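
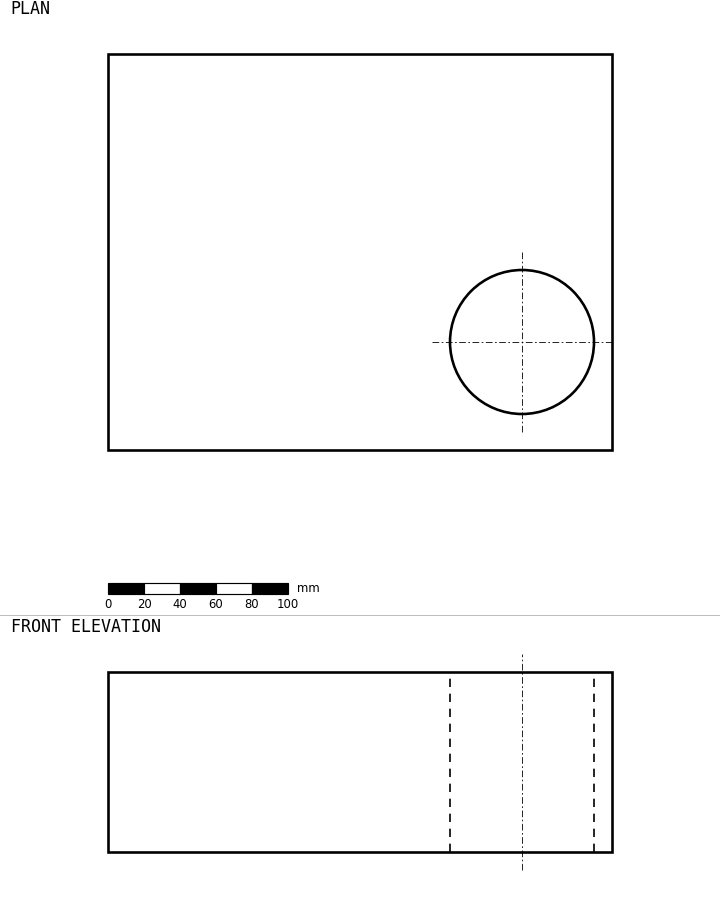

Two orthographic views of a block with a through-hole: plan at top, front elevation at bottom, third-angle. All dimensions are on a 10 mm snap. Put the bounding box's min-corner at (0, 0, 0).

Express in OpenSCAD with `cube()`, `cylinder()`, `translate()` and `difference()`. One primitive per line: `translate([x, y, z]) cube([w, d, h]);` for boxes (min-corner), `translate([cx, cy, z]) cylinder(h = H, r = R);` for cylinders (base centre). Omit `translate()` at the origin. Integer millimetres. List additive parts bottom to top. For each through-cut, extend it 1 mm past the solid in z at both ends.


difference() {
  cube([280, 220, 100]);
  translate([230, 60, -1]) cylinder(h = 102, r = 40);
}


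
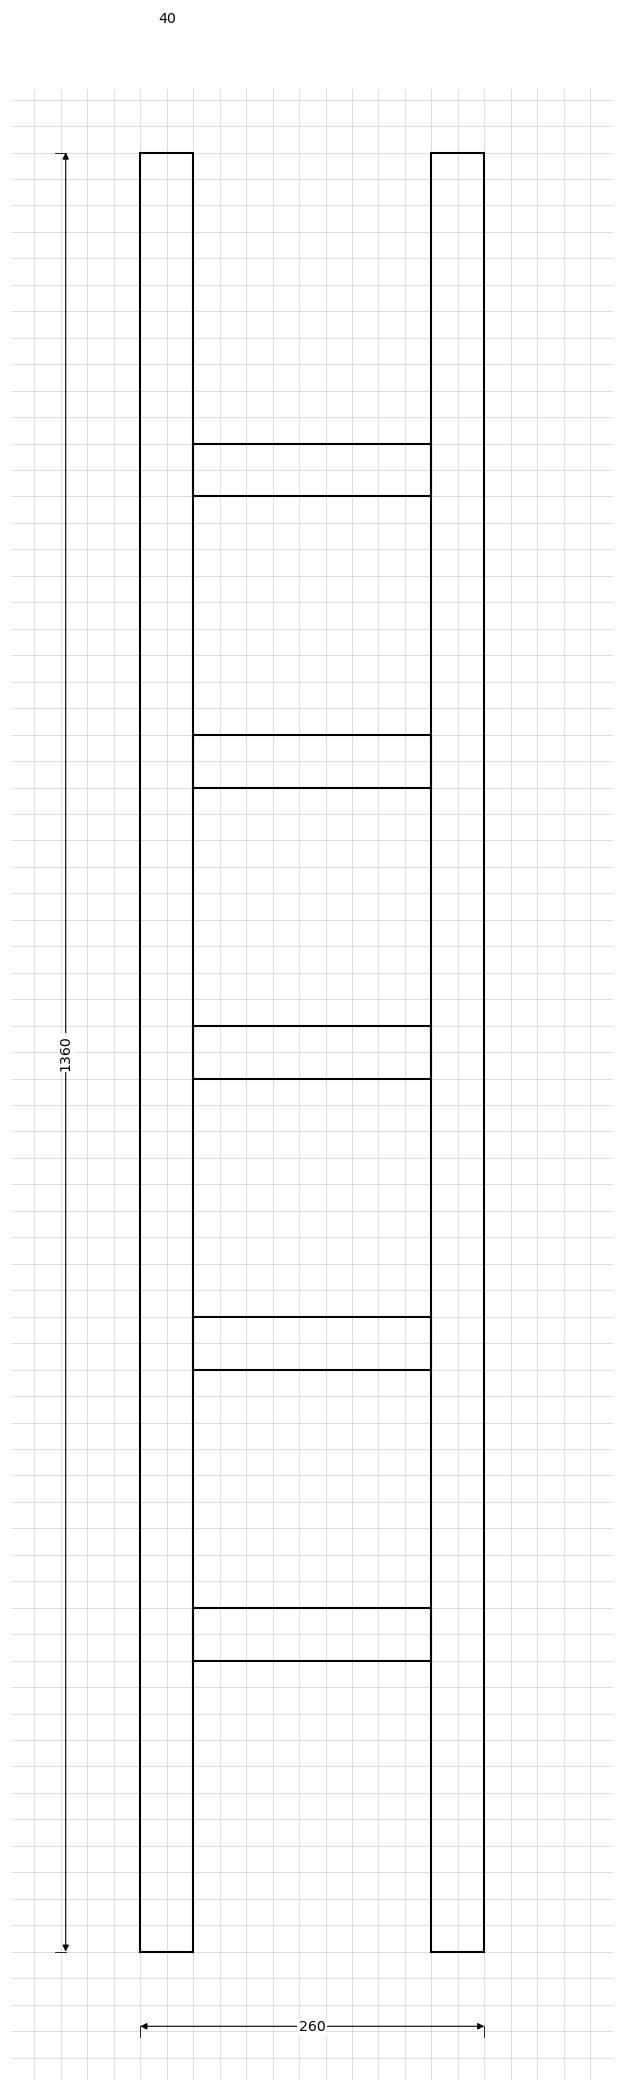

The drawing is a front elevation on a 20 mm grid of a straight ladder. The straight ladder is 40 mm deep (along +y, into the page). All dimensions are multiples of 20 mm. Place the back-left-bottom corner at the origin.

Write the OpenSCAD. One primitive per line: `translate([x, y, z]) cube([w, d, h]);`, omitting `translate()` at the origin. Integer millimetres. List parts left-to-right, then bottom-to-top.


cube([40, 40, 1360]);
translate([40, 0, 220]) cube([180, 40, 40]);
translate([40, 0, 440]) cube([180, 40, 40]);
translate([40, 0, 660]) cube([180, 40, 40]);
translate([40, 0, 880]) cube([180, 40, 40]);
translate([40, 0, 1100]) cube([180, 40, 40]);
translate([220, 0, 0]) cube([40, 40, 1360]);


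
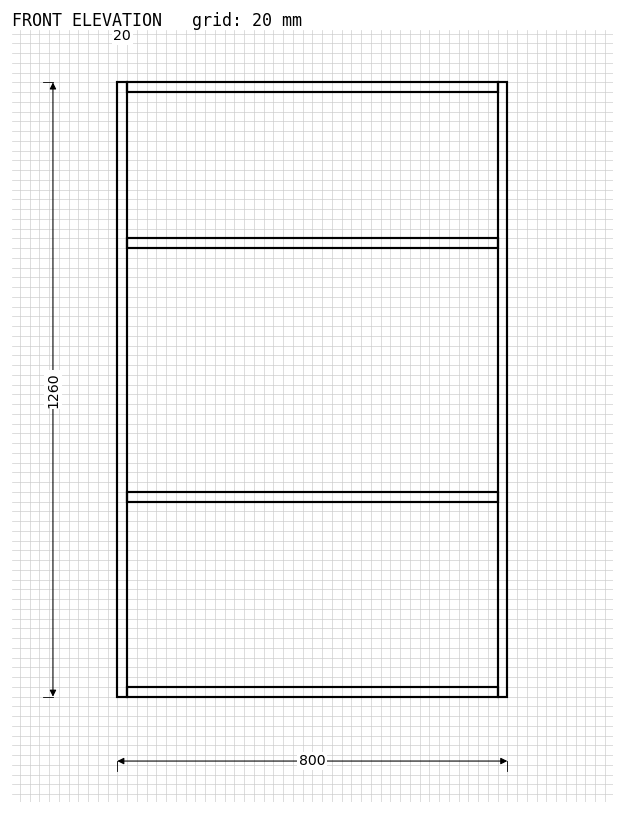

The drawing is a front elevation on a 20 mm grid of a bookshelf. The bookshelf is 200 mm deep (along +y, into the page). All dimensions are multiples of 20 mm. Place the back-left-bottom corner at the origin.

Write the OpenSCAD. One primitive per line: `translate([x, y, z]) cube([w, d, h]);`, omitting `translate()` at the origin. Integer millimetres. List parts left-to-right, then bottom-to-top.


cube([20, 200, 1260]);
translate([20, 0, 0]) cube([760, 200, 20]);
translate([20, 0, 400]) cube([760, 200, 20]);
translate([20, 0, 920]) cube([760, 200, 20]);
translate([20, 0, 1240]) cube([760, 200, 20]);
translate([780, 0, 0]) cube([20, 200, 1260]);


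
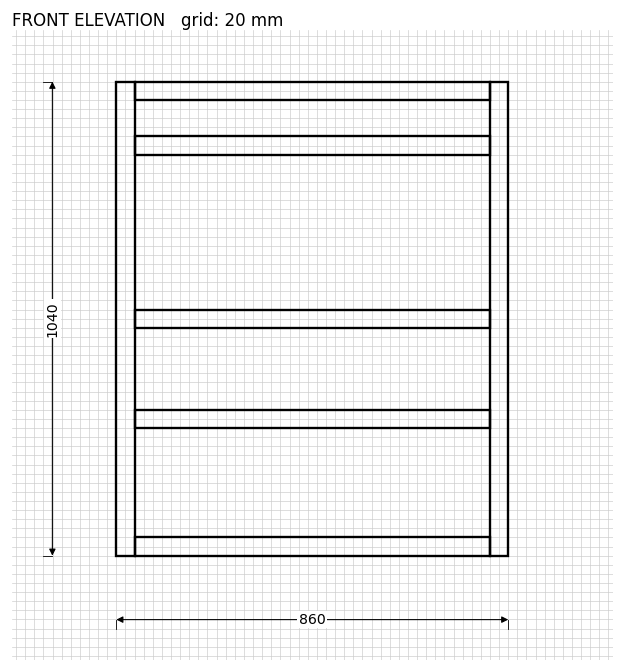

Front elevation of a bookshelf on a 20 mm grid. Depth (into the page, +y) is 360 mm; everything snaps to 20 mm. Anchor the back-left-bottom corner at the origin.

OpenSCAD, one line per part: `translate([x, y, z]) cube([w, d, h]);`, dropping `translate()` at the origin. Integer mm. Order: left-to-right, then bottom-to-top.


cube([40, 360, 1040]);
translate([40, 0, 0]) cube([780, 360, 40]);
translate([40, 0, 280]) cube([780, 360, 40]);
translate([40, 0, 500]) cube([780, 360, 40]);
translate([40, 0, 880]) cube([780, 360, 40]);
translate([40, 0, 1000]) cube([780, 360, 40]);
translate([820, 0, 0]) cube([40, 360, 1040]);


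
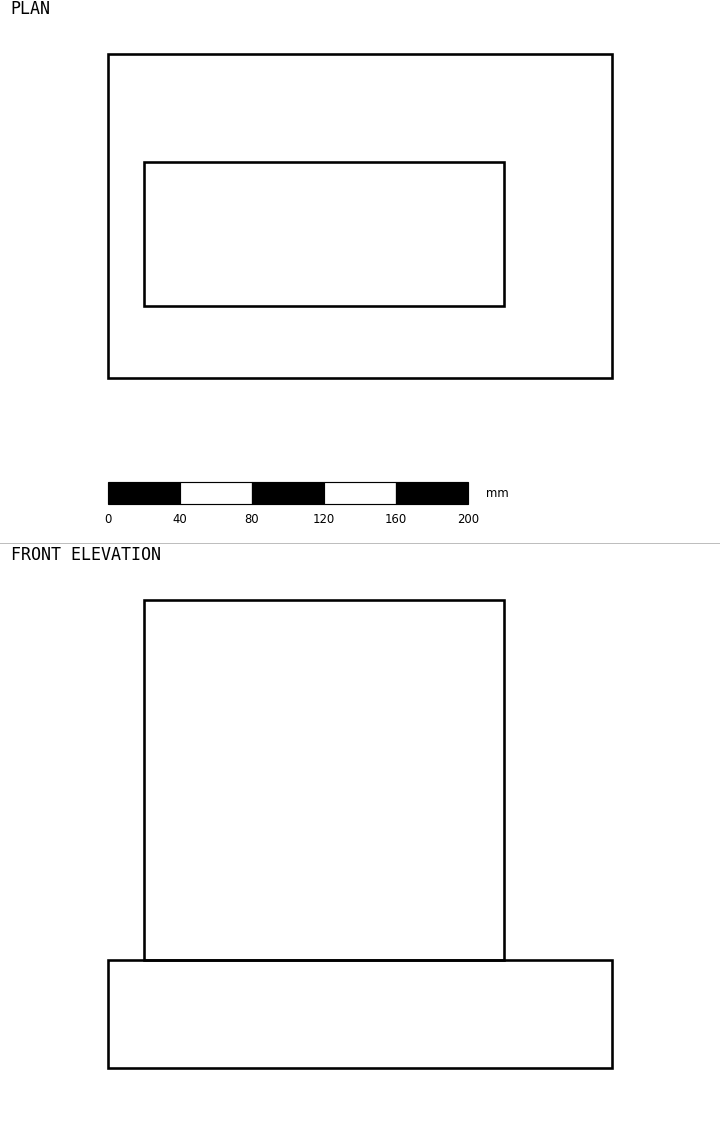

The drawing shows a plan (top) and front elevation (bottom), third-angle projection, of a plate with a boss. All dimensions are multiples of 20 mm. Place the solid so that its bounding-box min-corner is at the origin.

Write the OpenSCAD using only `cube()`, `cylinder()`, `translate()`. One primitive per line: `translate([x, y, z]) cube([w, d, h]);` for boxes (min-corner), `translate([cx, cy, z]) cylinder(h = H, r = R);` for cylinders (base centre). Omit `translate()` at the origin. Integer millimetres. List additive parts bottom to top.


cube([280, 180, 60]);
translate([20, 40, 60]) cube([200, 80, 200]);


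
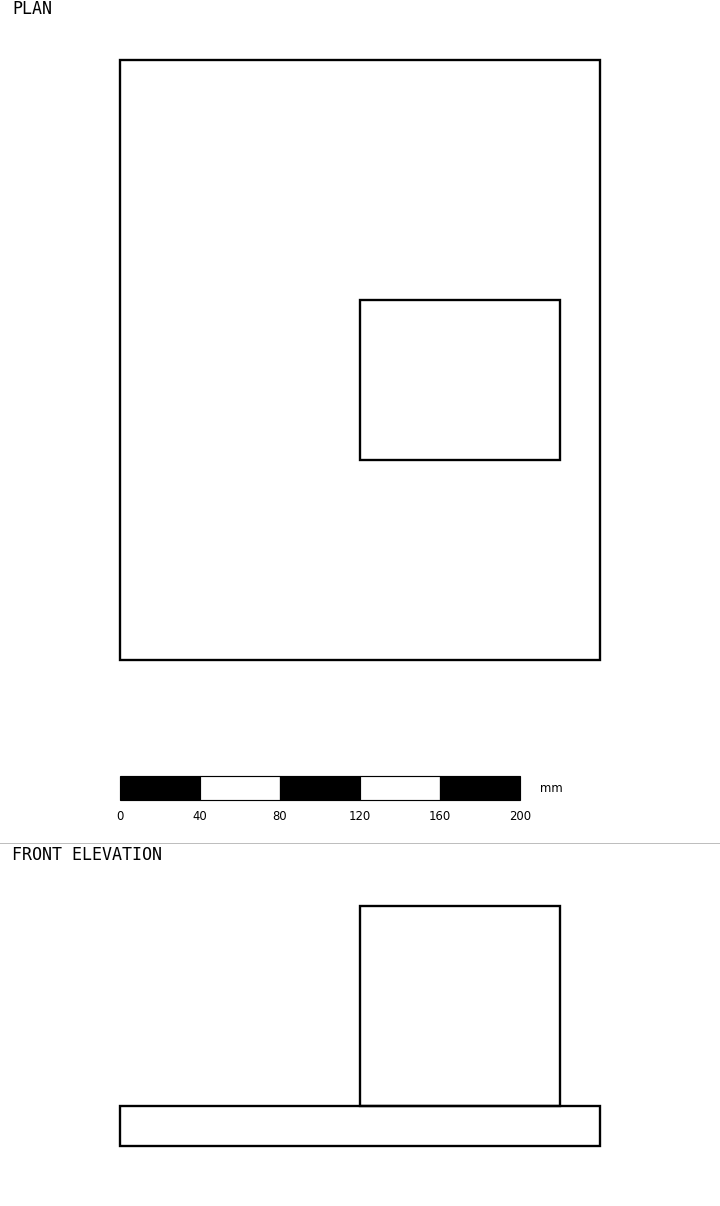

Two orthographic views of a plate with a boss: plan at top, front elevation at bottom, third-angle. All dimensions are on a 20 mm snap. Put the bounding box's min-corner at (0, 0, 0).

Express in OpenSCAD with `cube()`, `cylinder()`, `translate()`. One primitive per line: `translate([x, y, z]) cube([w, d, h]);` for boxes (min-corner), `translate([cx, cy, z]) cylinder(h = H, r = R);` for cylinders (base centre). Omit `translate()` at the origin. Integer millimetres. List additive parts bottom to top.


cube([240, 300, 20]);
translate([120, 100, 20]) cube([100, 80, 100]);


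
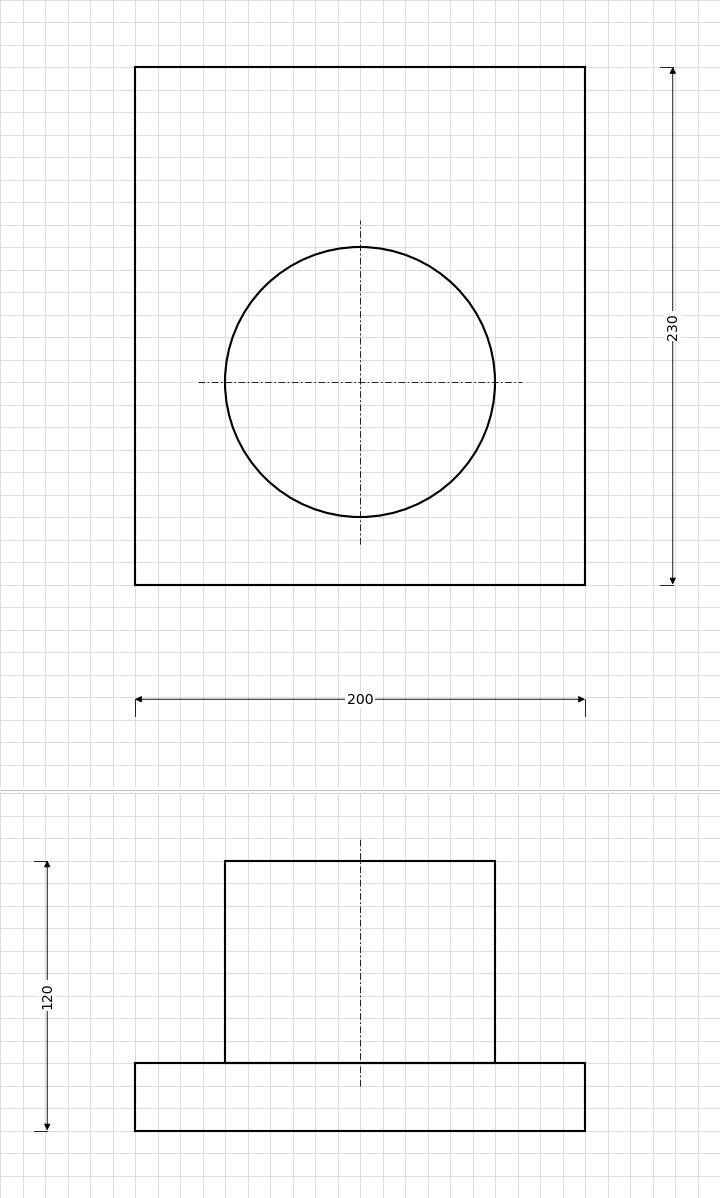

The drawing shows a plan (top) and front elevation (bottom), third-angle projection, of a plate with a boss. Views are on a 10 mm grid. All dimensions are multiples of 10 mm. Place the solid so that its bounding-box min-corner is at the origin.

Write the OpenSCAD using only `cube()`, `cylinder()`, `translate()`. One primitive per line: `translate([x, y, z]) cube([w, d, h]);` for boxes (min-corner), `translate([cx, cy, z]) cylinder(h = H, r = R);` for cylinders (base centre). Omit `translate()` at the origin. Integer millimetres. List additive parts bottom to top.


cube([200, 230, 30]);
translate([100, 90, 30]) cylinder(h = 90, r = 60);


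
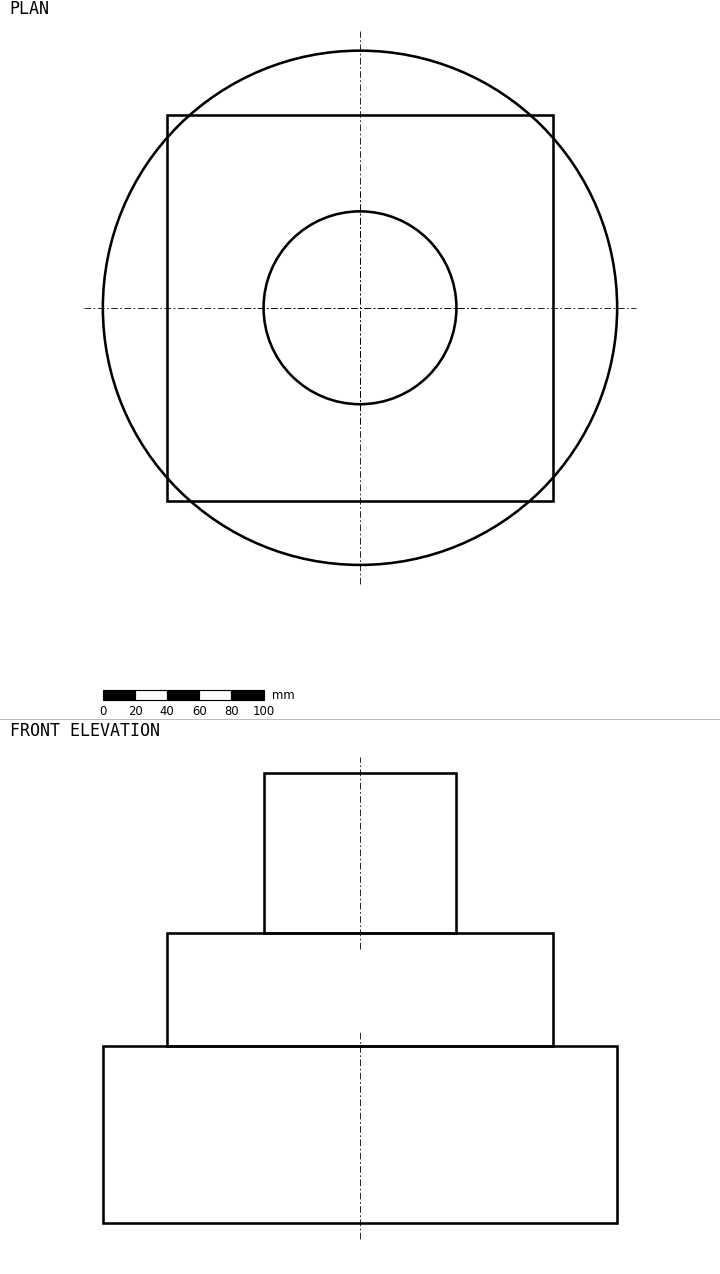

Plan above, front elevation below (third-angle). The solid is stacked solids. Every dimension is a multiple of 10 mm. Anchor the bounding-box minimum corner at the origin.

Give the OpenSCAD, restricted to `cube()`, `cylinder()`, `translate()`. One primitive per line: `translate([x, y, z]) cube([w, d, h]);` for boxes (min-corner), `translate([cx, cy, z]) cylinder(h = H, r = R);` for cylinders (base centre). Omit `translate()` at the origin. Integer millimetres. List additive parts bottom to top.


translate([160, 160, 0]) cylinder(h = 110, r = 160);
translate([40, 40, 110]) cube([240, 240, 70]);
translate([160, 160, 180]) cylinder(h = 100, r = 60);


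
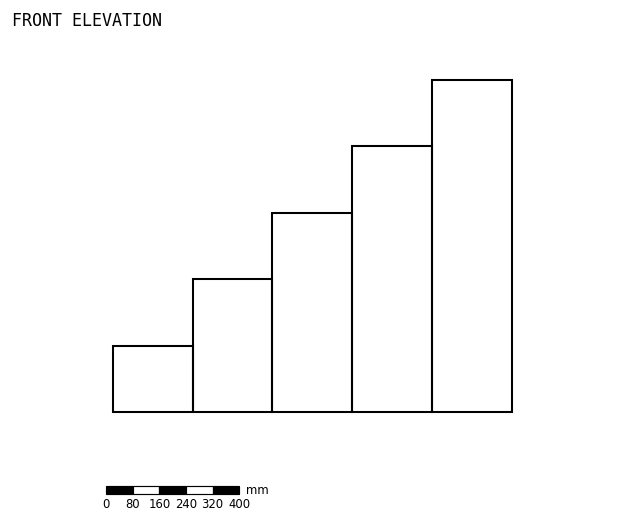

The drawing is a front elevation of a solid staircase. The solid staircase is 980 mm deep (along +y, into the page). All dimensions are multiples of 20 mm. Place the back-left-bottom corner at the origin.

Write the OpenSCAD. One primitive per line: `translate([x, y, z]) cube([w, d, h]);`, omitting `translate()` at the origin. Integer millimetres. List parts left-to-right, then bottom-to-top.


cube([240, 980, 200]);
translate([240, 0, 0]) cube([240, 980, 400]);
translate([480, 0, 0]) cube([240, 980, 600]);
translate([720, 0, 0]) cube([240, 980, 800]);
translate([960, 0, 0]) cube([240, 980, 1000]);


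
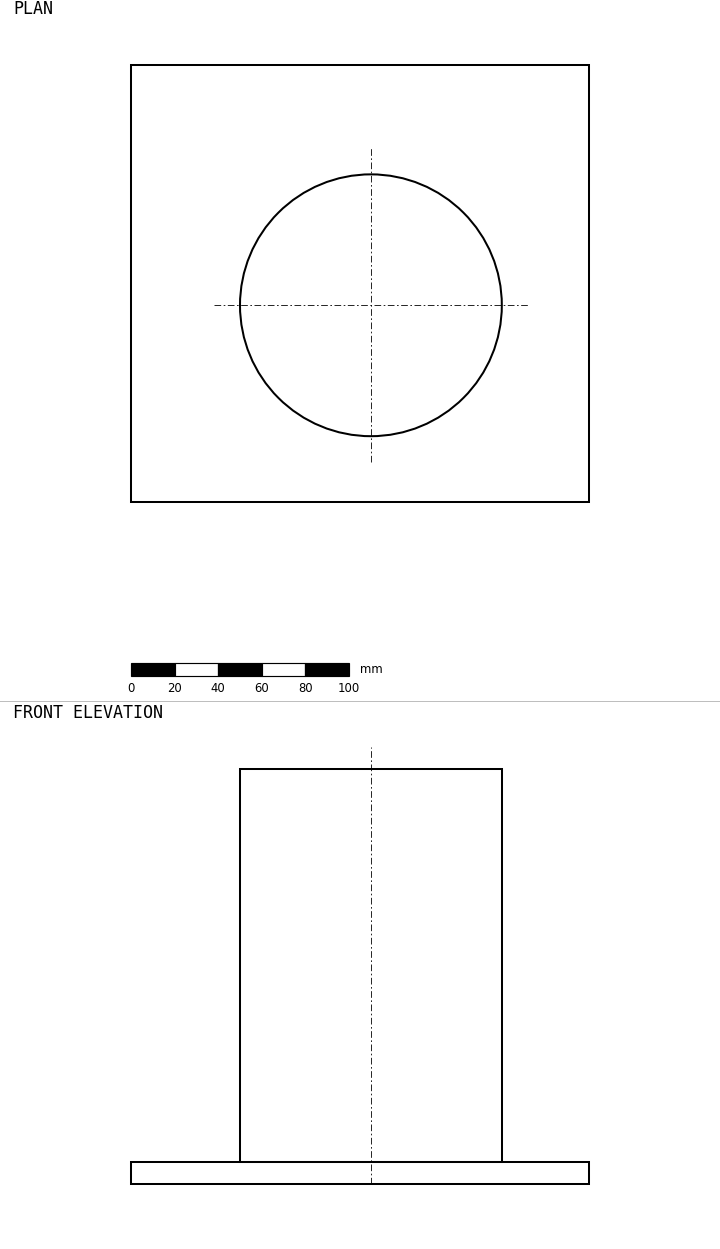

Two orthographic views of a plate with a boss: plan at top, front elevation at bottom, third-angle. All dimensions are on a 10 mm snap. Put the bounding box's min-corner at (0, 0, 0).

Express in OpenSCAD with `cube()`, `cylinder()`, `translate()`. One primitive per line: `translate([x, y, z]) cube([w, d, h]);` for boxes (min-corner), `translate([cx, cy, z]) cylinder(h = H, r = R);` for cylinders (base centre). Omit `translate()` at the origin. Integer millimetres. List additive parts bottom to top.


cube([210, 200, 10]);
translate([110, 90, 10]) cylinder(h = 180, r = 60);


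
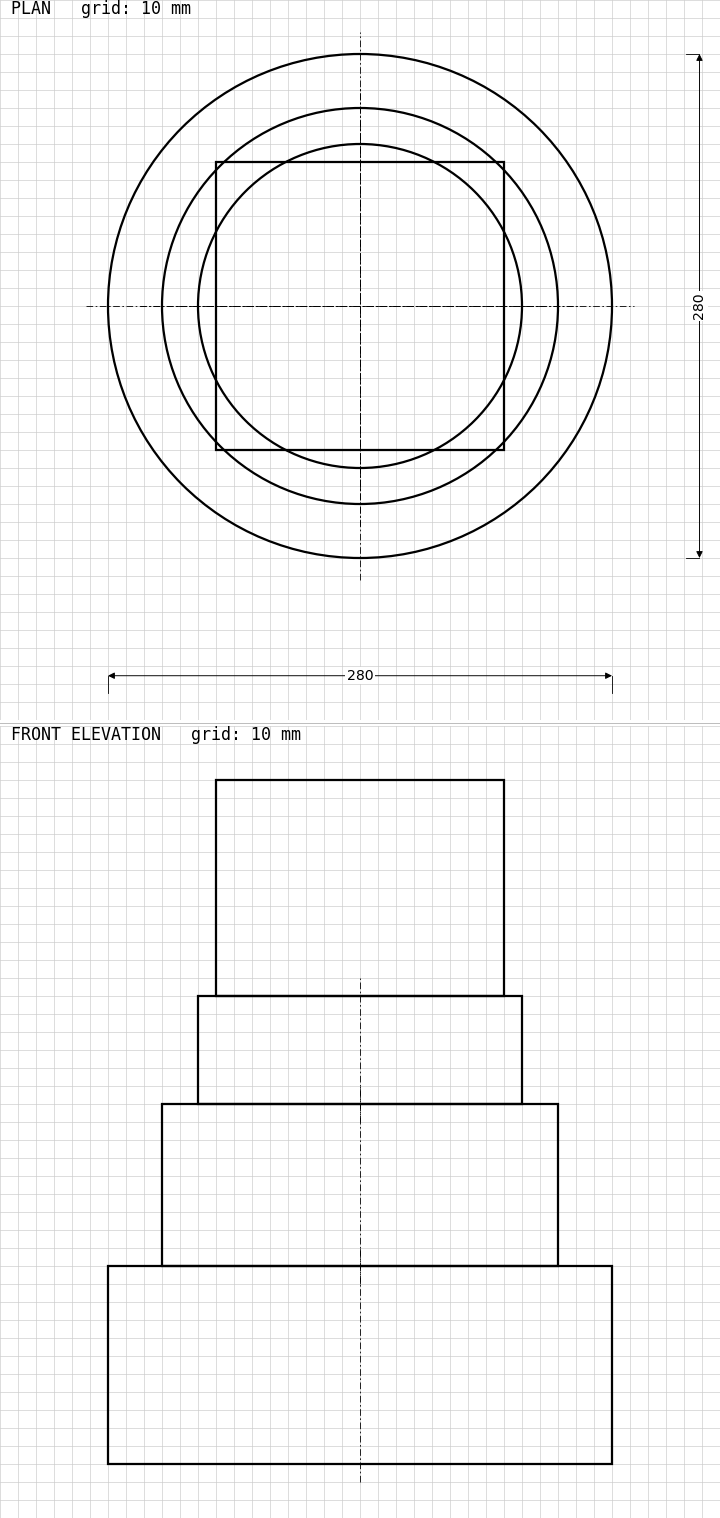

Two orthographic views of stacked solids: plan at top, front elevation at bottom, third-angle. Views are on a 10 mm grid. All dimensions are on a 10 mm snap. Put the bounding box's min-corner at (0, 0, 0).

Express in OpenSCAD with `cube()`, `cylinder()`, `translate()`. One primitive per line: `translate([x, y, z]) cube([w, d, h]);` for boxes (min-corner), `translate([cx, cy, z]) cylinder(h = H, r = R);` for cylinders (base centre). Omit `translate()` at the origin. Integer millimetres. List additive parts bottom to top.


translate([140, 140, 0]) cylinder(h = 110, r = 140);
translate([140, 140, 110]) cylinder(h = 90, r = 110);
translate([140, 140, 200]) cylinder(h = 60, r = 90);
translate([60, 60, 260]) cube([160, 160, 120]);


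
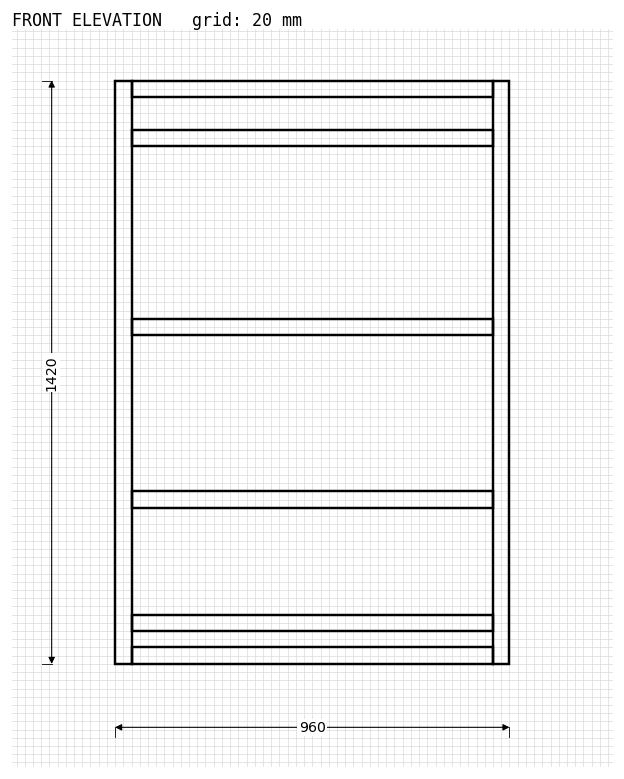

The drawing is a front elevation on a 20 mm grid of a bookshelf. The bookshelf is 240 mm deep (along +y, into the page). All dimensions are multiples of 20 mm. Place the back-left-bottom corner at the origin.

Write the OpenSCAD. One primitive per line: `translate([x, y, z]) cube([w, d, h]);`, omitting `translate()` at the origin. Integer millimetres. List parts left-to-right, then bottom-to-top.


cube([40, 240, 1420]);
translate([40, 0, 0]) cube([880, 240, 40]);
translate([40, 0, 80]) cube([880, 240, 40]);
translate([40, 0, 380]) cube([880, 240, 40]);
translate([40, 0, 800]) cube([880, 240, 40]);
translate([40, 0, 1260]) cube([880, 240, 40]);
translate([40, 0, 1380]) cube([880, 240, 40]);
translate([920, 0, 0]) cube([40, 240, 1420]);


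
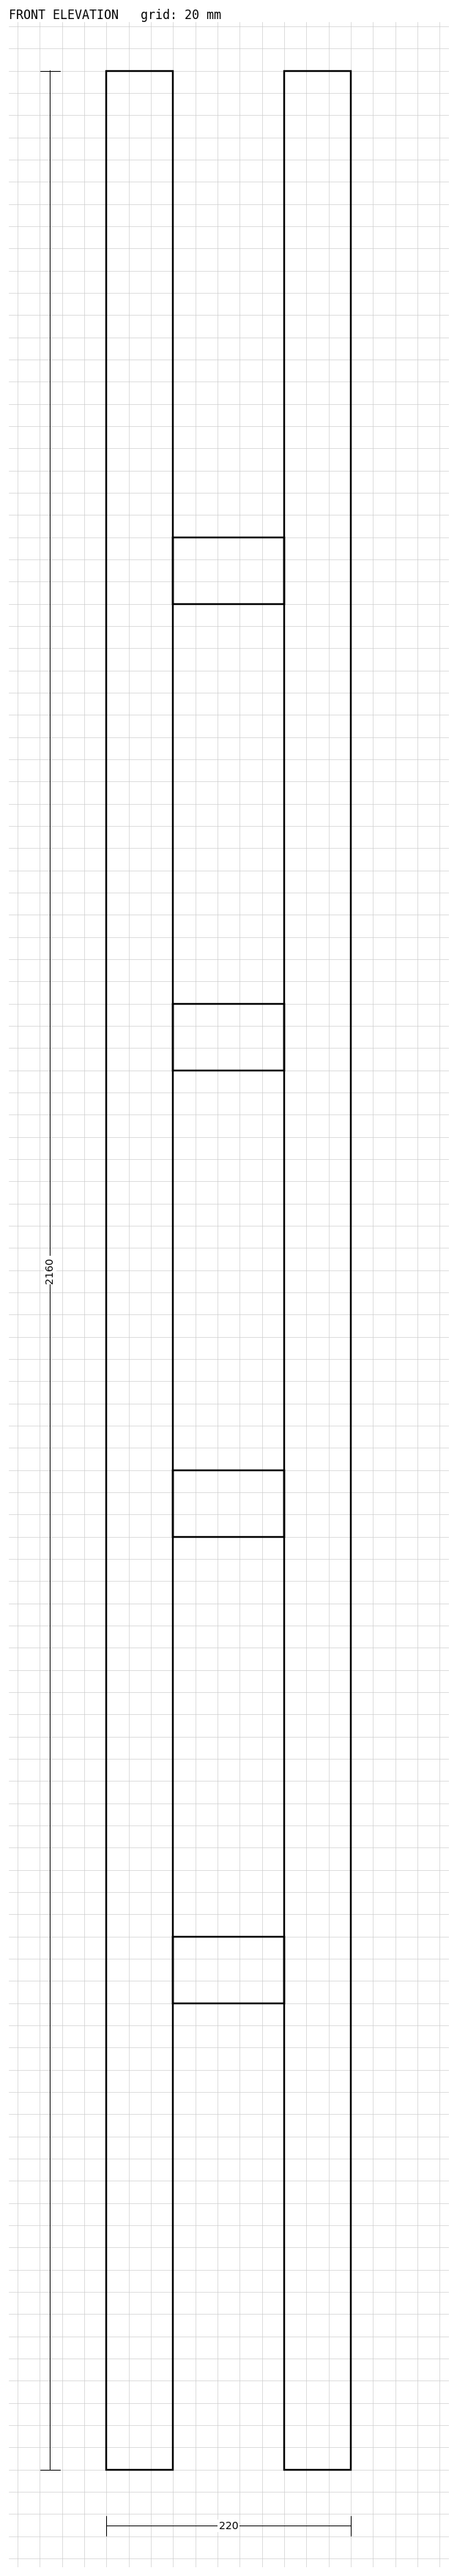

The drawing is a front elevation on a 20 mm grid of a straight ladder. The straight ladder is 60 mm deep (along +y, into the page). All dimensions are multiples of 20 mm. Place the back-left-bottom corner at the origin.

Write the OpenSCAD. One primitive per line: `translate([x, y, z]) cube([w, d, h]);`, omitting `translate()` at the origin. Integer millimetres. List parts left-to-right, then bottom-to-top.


cube([60, 60, 2160]);
translate([60, 0, 420]) cube([100, 60, 60]);
translate([60, 0, 840]) cube([100, 60, 60]);
translate([60, 0, 1260]) cube([100, 60, 60]);
translate([60, 0, 1680]) cube([100, 60, 60]);
translate([160, 0, 0]) cube([60, 60, 2160]);


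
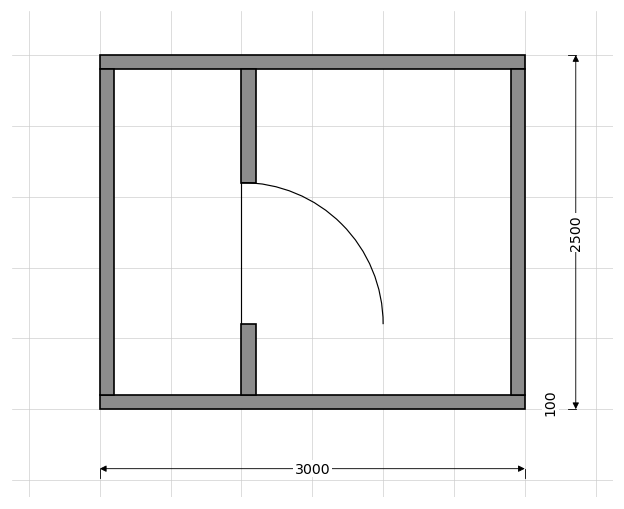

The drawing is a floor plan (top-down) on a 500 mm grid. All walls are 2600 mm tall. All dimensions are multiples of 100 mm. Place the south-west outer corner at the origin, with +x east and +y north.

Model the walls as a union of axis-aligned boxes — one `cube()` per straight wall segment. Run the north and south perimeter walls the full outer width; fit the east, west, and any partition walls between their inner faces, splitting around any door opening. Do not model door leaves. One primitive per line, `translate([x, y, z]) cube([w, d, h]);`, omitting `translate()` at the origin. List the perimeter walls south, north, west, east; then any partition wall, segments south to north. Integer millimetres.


cube([3000, 100, 2600]);
translate([0, 2400, 0]) cube([3000, 100, 2600]);
translate([0, 100, 0]) cube([100, 2300, 2600]);
translate([2900, 100, 0]) cube([100, 2300, 2600]);
translate([1000, 100, 0]) cube([100, 500, 2600]);
translate([1000, 1600, 0]) cube([100, 800, 2600]);


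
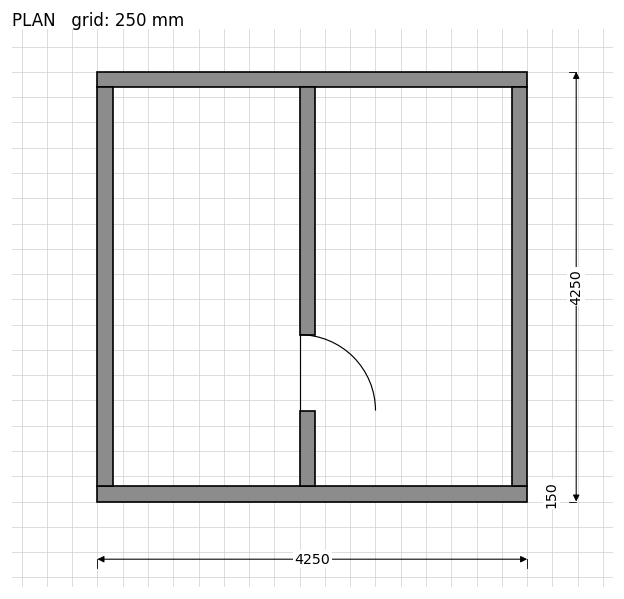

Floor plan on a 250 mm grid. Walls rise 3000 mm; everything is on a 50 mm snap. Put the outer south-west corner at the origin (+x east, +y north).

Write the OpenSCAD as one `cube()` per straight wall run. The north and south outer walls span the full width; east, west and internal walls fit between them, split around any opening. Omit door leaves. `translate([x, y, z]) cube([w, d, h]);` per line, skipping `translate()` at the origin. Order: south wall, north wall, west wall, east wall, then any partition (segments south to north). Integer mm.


cube([4250, 150, 3000]);
translate([0, 4100, 0]) cube([4250, 150, 3000]);
translate([0, 150, 0]) cube([150, 3950, 3000]);
translate([4100, 150, 0]) cube([150, 3950, 3000]);
translate([2000, 150, 0]) cube([150, 750, 3000]);
translate([2000, 1650, 0]) cube([150, 2450, 3000]);


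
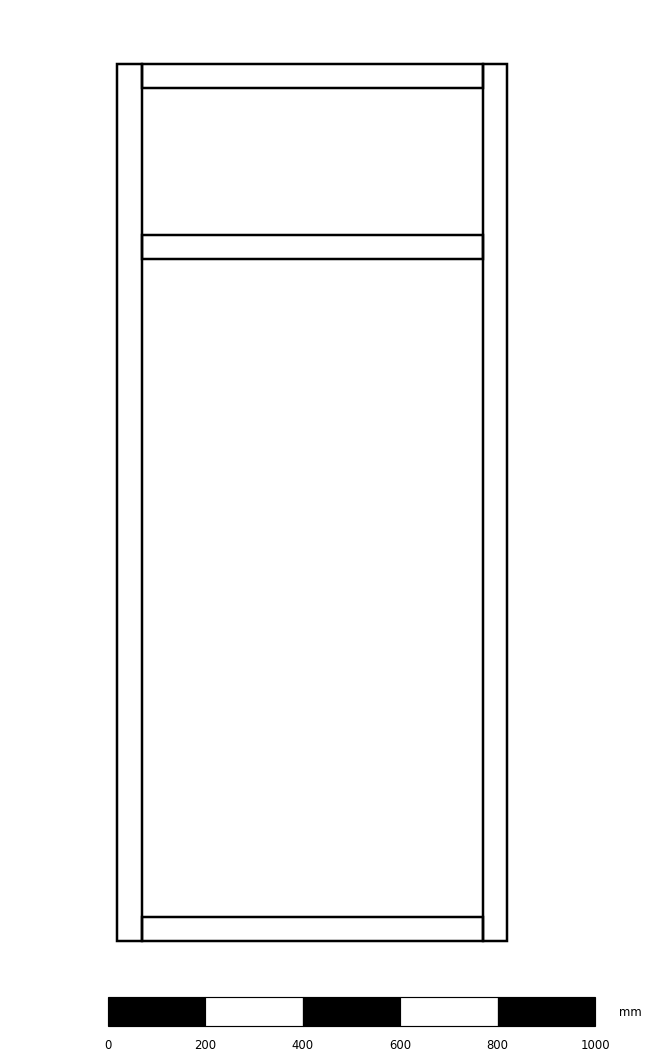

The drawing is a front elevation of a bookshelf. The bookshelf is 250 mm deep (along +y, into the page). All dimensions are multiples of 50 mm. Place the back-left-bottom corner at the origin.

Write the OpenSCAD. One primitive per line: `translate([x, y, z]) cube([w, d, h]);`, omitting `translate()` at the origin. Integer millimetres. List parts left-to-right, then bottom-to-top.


cube([50, 250, 1800]);
translate([50, 0, 0]) cube([700, 250, 50]);
translate([50, 0, 1400]) cube([700, 250, 50]);
translate([50, 0, 1750]) cube([700, 250, 50]);
translate([750, 0, 0]) cube([50, 250, 1800]);


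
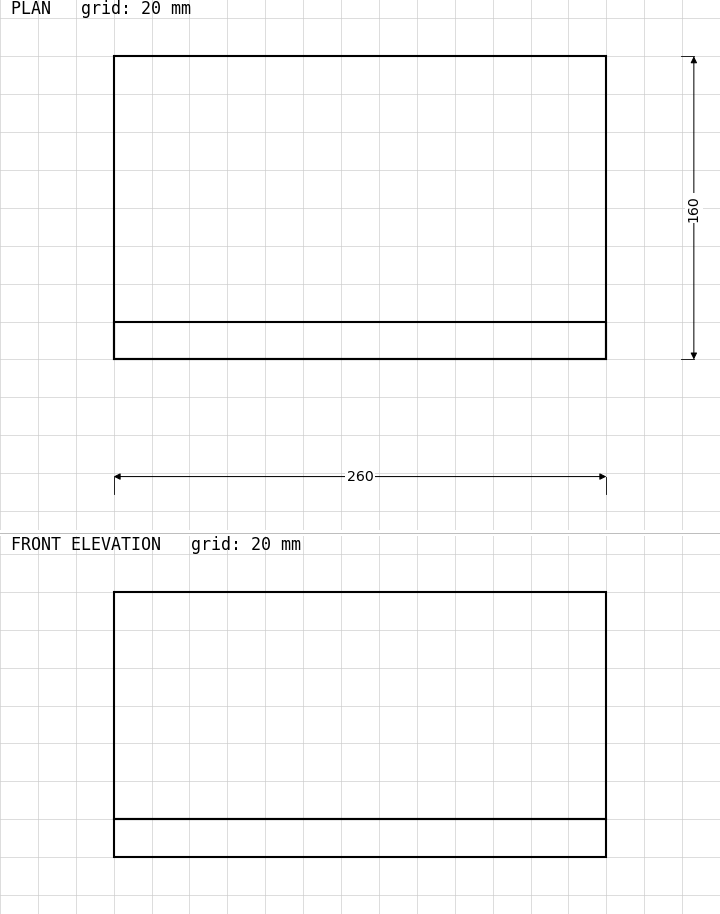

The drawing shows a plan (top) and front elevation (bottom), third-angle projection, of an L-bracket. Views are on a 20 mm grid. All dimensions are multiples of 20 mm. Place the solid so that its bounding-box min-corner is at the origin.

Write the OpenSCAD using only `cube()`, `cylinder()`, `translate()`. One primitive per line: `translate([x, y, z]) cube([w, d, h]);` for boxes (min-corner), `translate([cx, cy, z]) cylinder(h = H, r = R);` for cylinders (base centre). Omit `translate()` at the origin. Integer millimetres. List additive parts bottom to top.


cube([260, 160, 20]);
translate([0, 0, 20]) cube([260, 20, 120]);


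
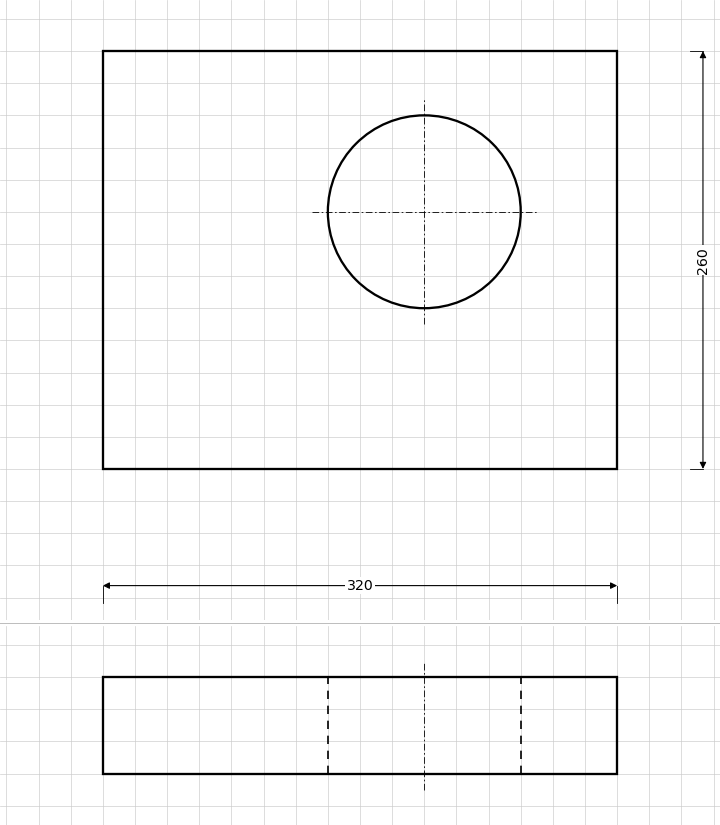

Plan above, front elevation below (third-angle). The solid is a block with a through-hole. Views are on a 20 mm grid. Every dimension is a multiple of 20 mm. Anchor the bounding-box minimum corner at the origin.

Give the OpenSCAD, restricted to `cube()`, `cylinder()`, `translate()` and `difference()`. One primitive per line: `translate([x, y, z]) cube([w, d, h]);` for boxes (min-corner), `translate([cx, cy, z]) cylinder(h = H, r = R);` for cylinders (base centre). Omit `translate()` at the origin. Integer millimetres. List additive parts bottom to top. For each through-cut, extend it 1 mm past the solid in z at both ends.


difference() {
  cube([320, 260, 60]);
  translate([200, 160, -1]) cylinder(h = 62, r = 60);
}


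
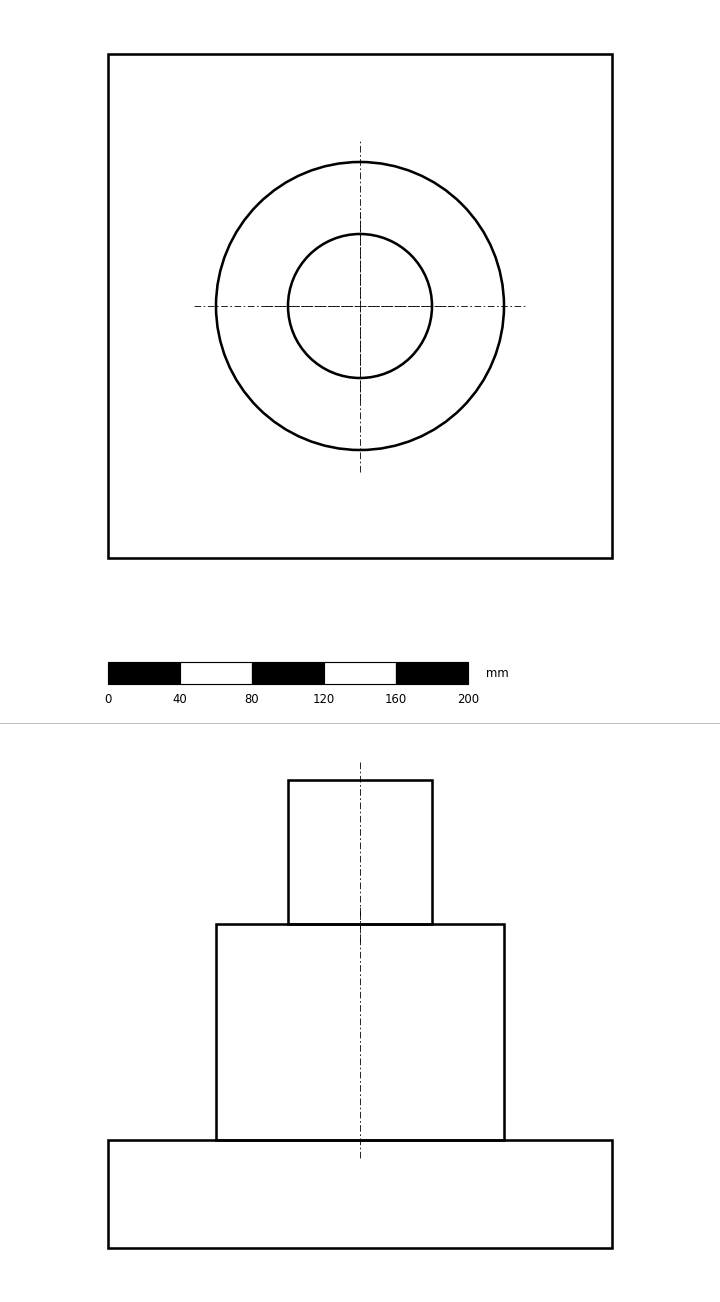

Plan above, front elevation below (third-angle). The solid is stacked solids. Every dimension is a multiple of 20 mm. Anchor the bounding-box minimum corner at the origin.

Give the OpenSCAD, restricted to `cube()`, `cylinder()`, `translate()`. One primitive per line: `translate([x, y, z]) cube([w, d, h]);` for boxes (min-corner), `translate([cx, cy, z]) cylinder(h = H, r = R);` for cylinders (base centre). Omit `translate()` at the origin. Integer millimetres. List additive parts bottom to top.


cube([280, 280, 60]);
translate([140, 140, 60]) cylinder(h = 120, r = 80);
translate([140, 140, 180]) cylinder(h = 80, r = 40);


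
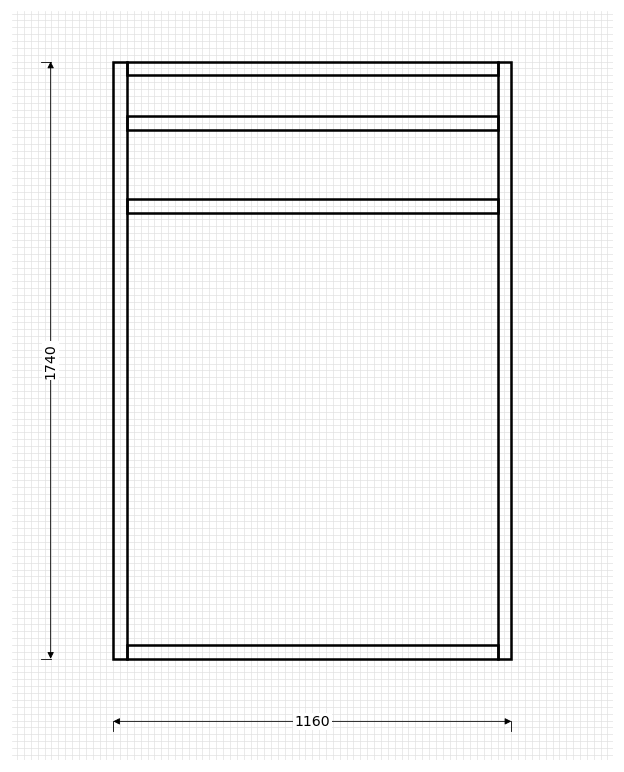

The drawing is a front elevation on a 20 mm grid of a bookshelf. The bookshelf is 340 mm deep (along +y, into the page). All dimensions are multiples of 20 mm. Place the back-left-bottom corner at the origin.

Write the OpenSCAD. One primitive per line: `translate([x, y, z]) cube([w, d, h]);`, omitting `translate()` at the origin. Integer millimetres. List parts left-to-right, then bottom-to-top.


cube([40, 340, 1740]);
translate([40, 0, 0]) cube([1080, 340, 40]);
translate([40, 0, 1300]) cube([1080, 340, 40]);
translate([40, 0, 1540]) cube([1080, 340, 40]);
translate([40, 0, 1700]) cube([1080, 340, 40]);
translate([1120, 0, 0]) cube([40, 340, 1740]);


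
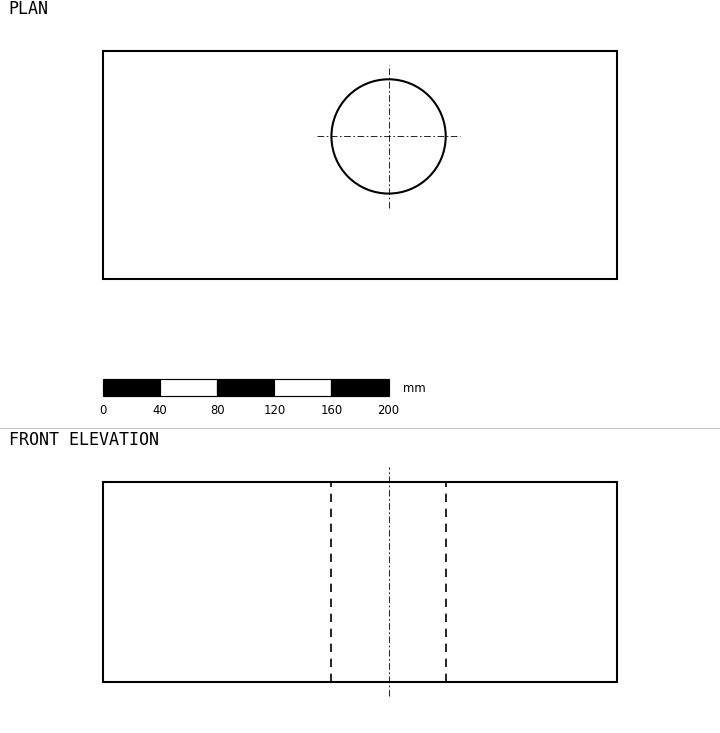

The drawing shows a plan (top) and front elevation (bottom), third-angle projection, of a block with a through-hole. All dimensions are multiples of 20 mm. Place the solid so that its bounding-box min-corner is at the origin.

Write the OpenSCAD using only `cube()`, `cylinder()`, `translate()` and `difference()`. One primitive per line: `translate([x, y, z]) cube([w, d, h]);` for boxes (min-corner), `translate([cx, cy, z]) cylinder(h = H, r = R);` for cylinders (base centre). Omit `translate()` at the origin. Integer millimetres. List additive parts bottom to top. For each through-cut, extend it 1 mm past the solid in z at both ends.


difference() {
  cube([360, 160, 140]);
  translate([200, 100, -1]) cylinder(h = 142, r = 40);
}


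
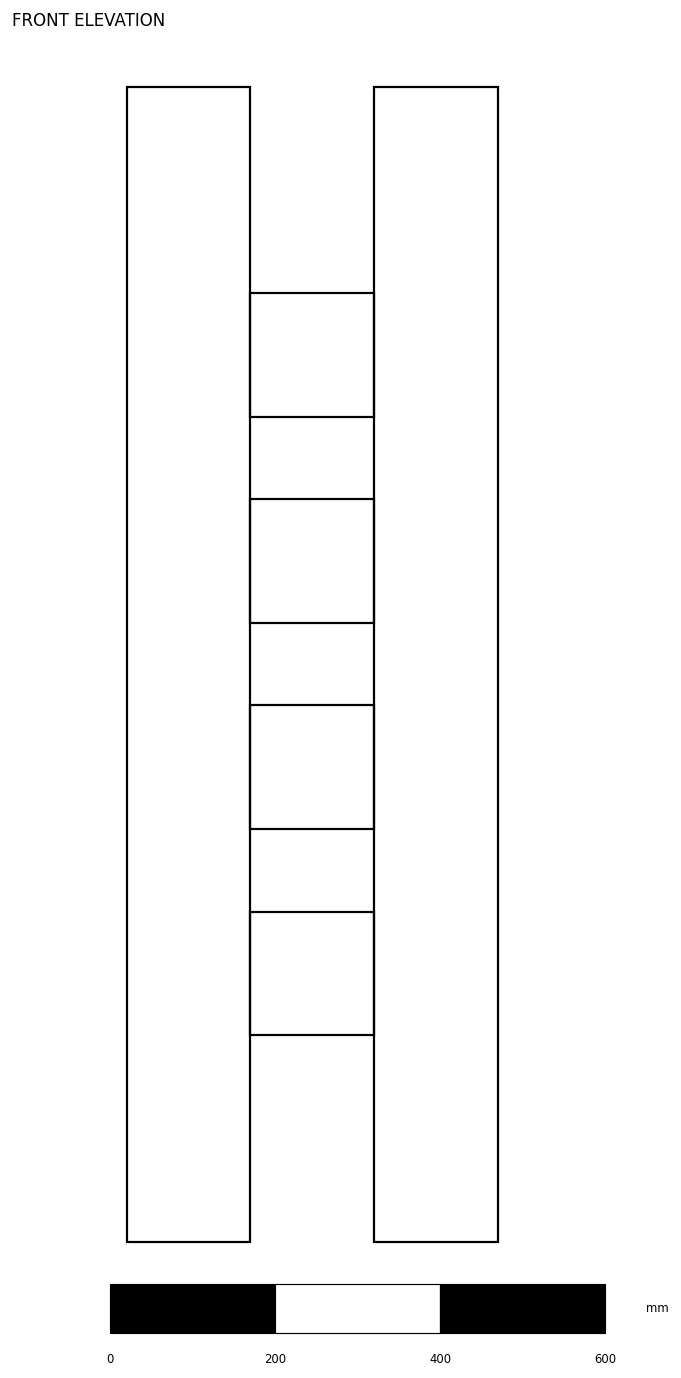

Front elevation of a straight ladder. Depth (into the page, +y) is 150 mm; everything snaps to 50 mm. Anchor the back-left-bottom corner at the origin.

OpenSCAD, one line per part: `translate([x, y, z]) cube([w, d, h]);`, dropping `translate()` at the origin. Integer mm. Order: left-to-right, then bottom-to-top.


cube([150, 150, 1400]);
translate([150, 0, 250]) cube([150, 150, 150]);
translate([150, 0, 500]) cube([150, 150, 150]);
translate([150, 0, 750]) cube([150, 150, 150]);
translate([150, 0, 1000]) cube([150, 150, 150]);
translate([300, 0, 0]) cube([150, 150, 1400]);


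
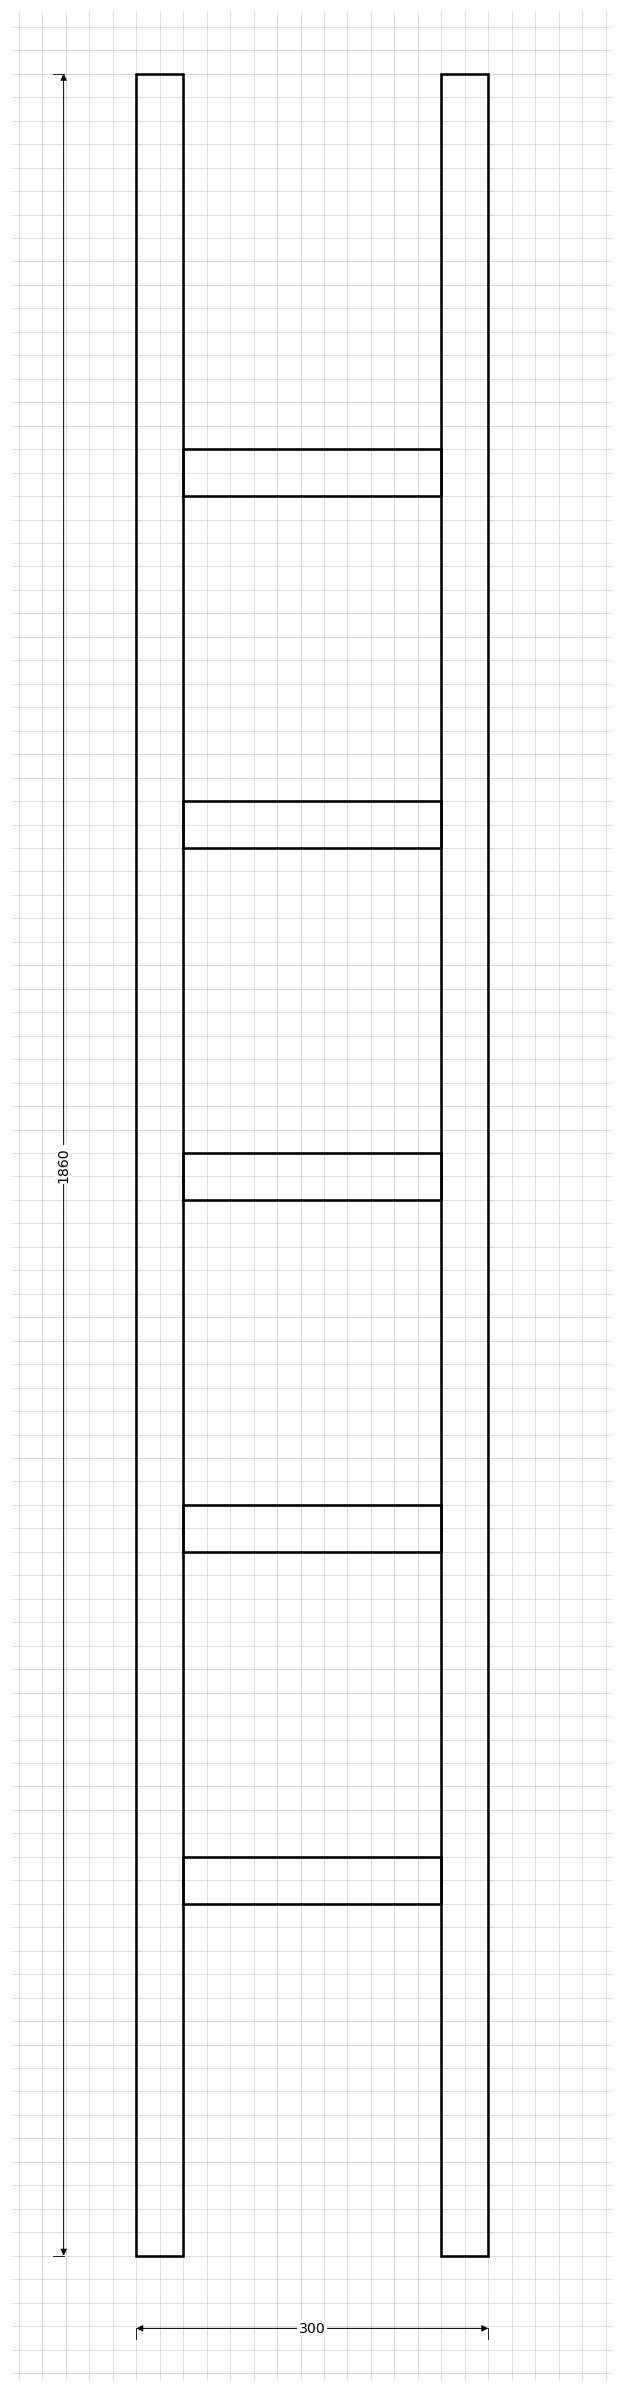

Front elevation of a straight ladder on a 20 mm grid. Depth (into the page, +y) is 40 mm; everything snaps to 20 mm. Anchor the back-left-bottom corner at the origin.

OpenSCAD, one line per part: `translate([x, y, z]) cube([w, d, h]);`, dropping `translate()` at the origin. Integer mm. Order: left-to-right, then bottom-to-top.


cube([40, 40, 1860]);
translate([40, 0, 300]) cube([220, 40, 40]);
translate([40, 0, 600]) cube([220, 40, 40]);
translate([40, 0, 900]) cube([220, 40, 40]);
translate([40, 0, 1200]) cube([220, 40, 40]);
translate([40, 0, 1500]) cube([220, 40, 40]);
translate([260, 0, 0]) cube([40, 40, 1860]);


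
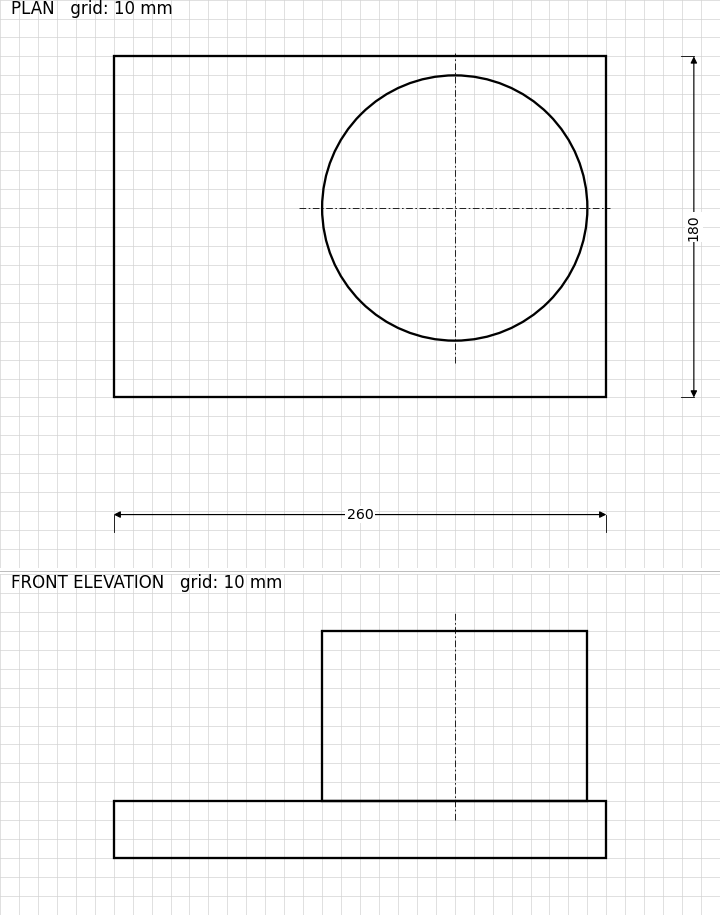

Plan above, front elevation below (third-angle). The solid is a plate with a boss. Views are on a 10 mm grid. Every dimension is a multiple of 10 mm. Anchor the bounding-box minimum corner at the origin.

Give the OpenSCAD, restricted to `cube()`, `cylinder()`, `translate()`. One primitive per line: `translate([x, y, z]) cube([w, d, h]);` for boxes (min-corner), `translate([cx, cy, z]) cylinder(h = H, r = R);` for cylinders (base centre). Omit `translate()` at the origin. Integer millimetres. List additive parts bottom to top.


cube([260, 180, 30]);
translate([180, 100, 30]) cylinder(h = 90, r = 70);


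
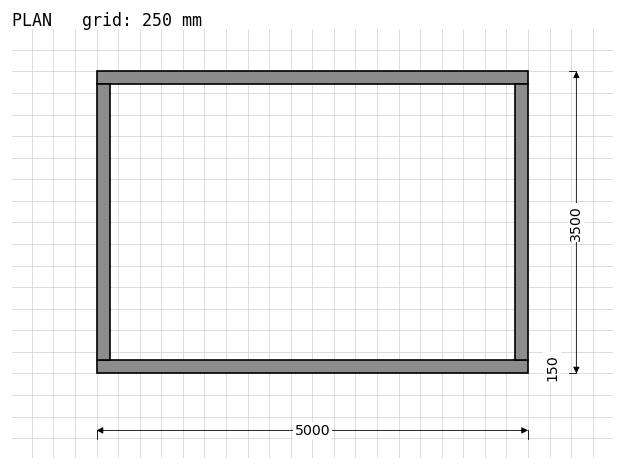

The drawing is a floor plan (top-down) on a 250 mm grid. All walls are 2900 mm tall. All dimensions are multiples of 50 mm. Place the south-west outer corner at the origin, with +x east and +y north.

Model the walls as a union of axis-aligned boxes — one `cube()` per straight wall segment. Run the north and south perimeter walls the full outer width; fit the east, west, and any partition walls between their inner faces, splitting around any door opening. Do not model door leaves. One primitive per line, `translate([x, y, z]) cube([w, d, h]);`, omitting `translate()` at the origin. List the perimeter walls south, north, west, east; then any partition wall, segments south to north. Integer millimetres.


cube([5000, 150, 2900]);
translate([0, 3350, 0]) cube([5000, 150, 2900]);
translate([0, 150, 0]) cube([150, 3200, 2900]);
translate([4850, 150, 0]) cube([150, 3200, 2900]);


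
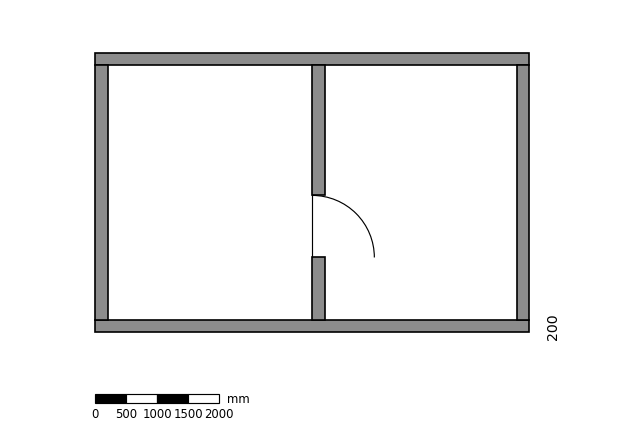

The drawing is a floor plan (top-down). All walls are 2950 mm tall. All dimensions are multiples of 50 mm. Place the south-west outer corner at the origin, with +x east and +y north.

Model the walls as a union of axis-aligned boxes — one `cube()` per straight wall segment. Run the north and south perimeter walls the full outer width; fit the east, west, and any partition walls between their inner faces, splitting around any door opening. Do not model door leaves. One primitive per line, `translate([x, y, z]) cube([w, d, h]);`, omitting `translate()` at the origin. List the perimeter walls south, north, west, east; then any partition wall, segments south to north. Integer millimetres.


cube([7000, 200, 2950]);
translate([0, 4300, 0]) cube([7000, 200, 2950]);
translate([0, 200, 0]) cube([200, 4100, 2950]);
translate([6800, 200, 0]) cube([200, 4100, 2950]);
translate([3500, 200, 0]) cube([200, 1000, 2950]);
translate([3500, 2200, 0]) cube([200, 2100, 2950]);


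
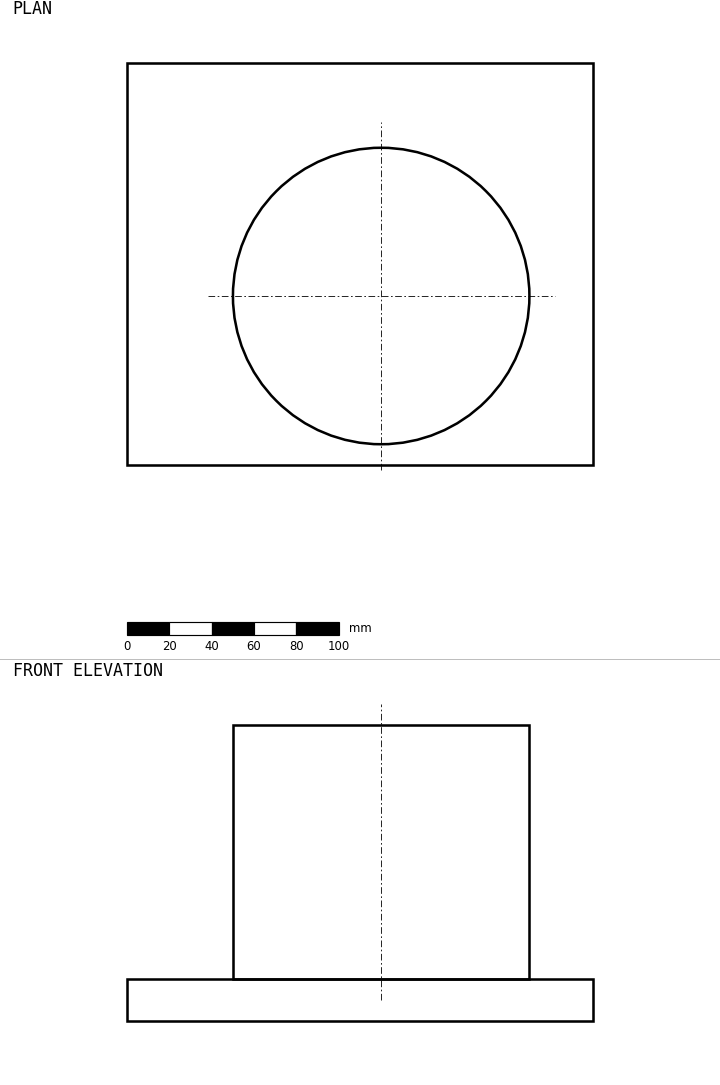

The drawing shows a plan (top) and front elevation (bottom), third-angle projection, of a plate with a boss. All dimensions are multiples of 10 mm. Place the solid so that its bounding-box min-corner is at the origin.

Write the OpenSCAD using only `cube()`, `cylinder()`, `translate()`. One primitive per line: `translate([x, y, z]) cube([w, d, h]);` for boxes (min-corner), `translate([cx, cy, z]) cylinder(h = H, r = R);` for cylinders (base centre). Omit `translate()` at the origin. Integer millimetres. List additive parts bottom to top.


cube([220, 190, 20]);
translate([120, 80, 20]) cylinder(h = 120, r = 70);


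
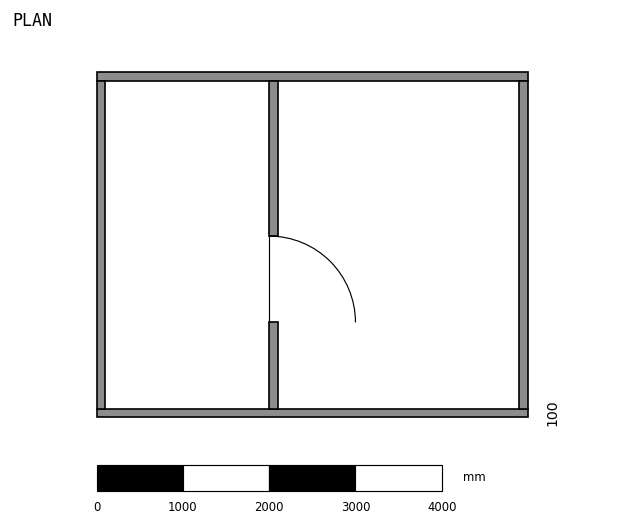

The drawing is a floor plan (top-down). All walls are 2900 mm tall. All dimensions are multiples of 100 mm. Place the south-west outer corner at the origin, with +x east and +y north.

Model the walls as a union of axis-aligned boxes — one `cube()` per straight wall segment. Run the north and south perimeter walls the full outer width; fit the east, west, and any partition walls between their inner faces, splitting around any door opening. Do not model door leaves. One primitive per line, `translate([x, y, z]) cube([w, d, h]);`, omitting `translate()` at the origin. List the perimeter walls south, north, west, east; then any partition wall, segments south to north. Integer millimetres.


cube([5000, 100, 2900]);
translate([0, 3900, 0]) cube([5000, 100, 2900]);
translate([0, 100, 0]) cube([100, 3800, 2900]);
translate([4900, 100, 0]) cube([100, 3800, 2900]);
translate([2000, 100, 0]) cube([100, 1000, 2900]);
translate([2000, 2100, 0]) cube([100, 1800, 2900]);


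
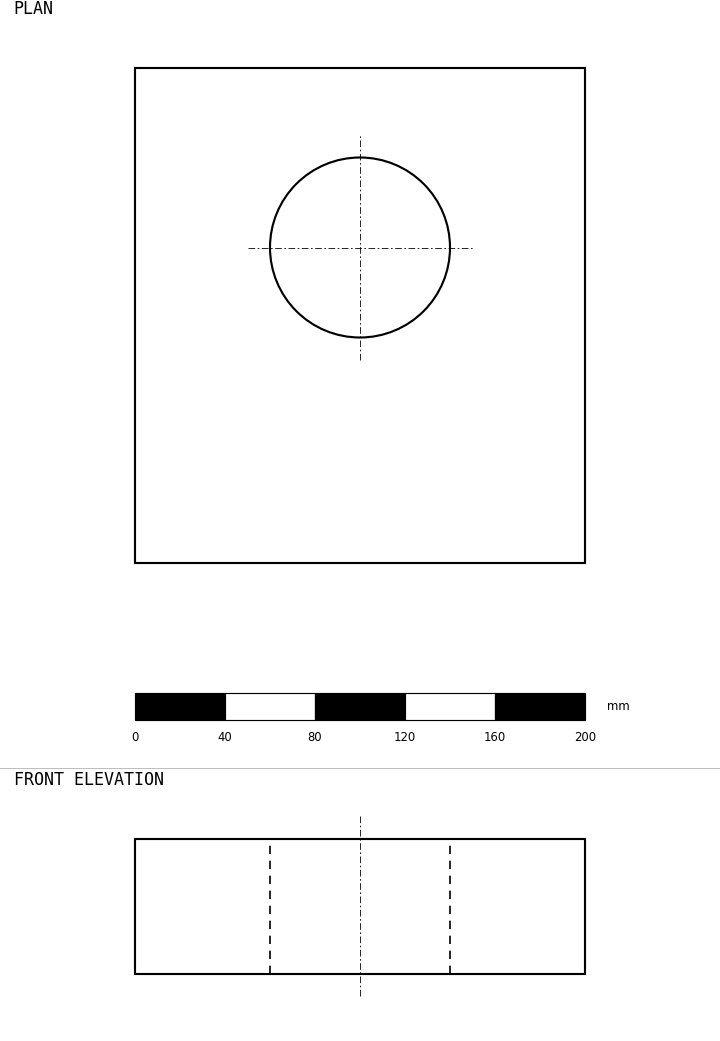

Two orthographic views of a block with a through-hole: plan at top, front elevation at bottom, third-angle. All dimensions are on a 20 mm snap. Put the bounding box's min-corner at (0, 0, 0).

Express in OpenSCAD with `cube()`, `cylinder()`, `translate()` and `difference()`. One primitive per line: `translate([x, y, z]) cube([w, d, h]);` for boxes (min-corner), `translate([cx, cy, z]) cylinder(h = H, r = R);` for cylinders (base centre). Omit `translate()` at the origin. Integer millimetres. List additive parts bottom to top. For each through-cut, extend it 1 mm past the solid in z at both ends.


difference() {
  cube([200, 220, 60]);
  translate([100, 140, -1]) cylinder(h = 62, r = 40);
}


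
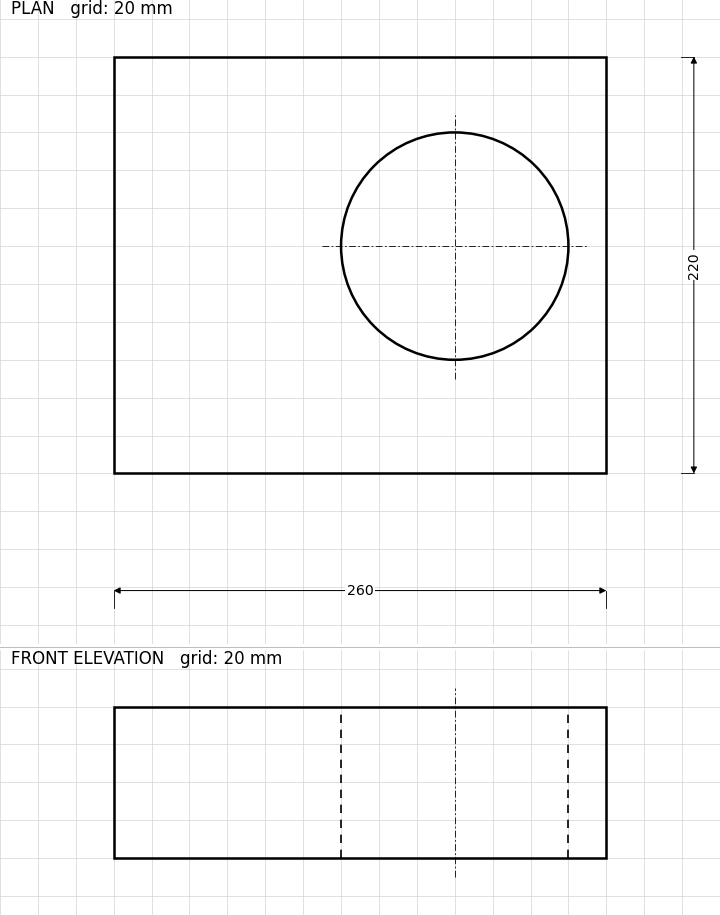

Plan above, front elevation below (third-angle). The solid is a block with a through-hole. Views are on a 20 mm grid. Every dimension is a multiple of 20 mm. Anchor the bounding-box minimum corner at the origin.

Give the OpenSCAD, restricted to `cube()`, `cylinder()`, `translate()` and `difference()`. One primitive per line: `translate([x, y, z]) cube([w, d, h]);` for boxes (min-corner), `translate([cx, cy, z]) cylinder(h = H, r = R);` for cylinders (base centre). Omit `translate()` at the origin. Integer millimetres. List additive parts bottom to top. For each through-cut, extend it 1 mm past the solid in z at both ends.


difference() {
  cube([260, 220, 80]);
  translate([180, 120, -1]) cylinder(h = 82, r = 60);
}


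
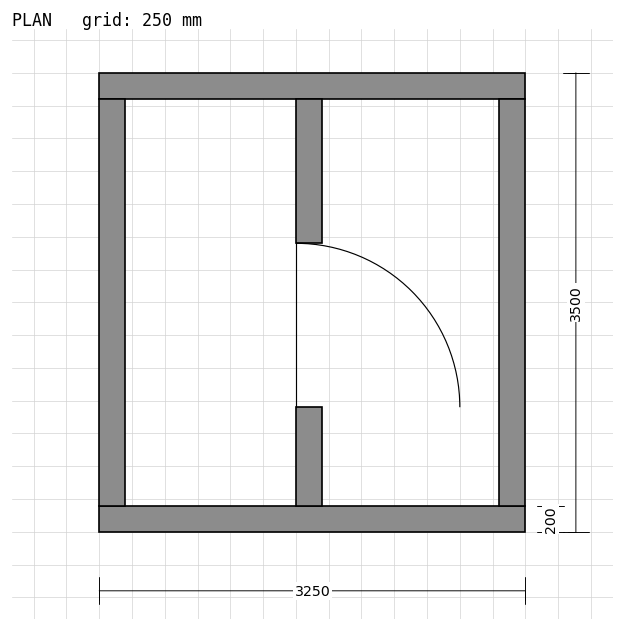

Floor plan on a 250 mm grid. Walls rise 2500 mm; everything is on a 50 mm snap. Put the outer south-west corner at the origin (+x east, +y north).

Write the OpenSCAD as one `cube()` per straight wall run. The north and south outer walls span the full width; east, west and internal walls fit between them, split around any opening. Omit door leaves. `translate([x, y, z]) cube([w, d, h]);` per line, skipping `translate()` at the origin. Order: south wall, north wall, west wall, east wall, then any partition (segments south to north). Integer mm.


cube([3250, 200, 2500]);
translate([0, 3300, 0]) cube([3250, 200, 2500]);
translate([0, 200, 0]) cube([200, 3100, 2500]);
translate([3050, 200, 0]) cube([200, 3100, 2500]);
translate([1500, 200, 0]) cube([200, 750, 2500]);
translate([1500, 2200, 0]) cube([200, 1100, 2500]);


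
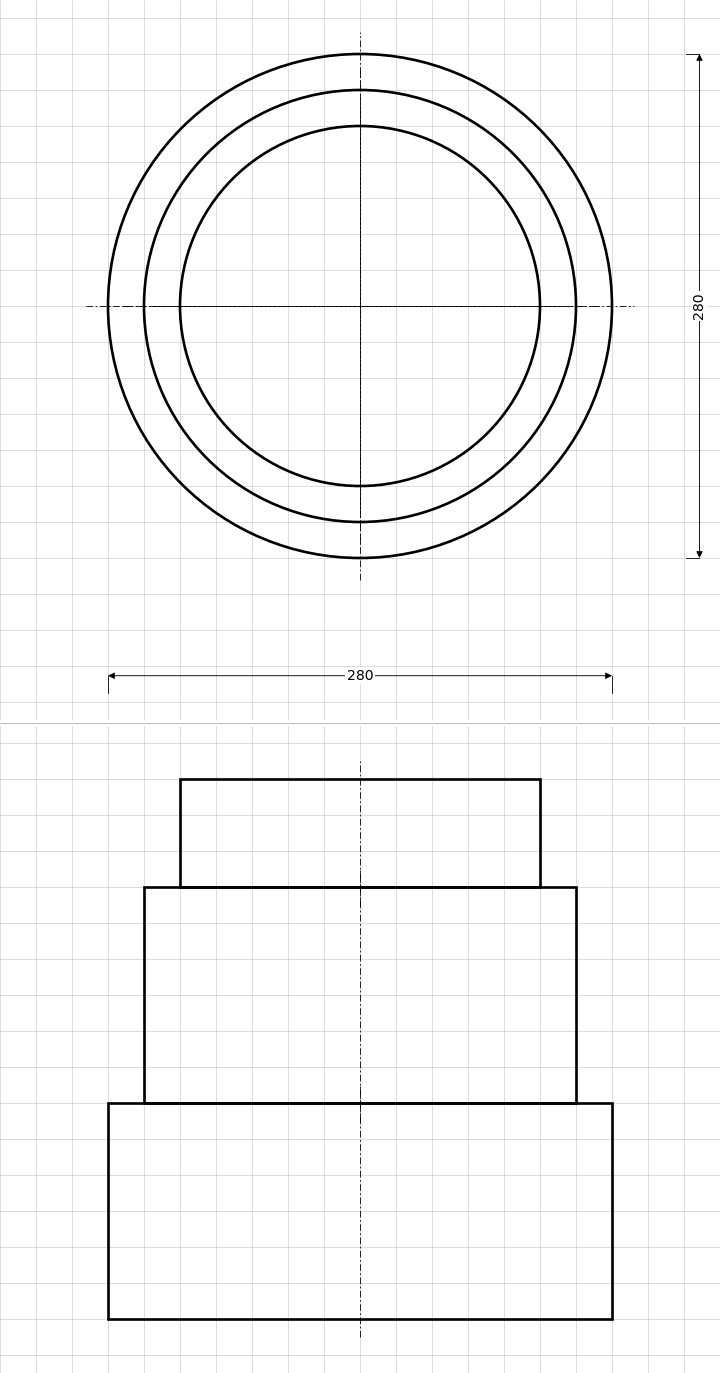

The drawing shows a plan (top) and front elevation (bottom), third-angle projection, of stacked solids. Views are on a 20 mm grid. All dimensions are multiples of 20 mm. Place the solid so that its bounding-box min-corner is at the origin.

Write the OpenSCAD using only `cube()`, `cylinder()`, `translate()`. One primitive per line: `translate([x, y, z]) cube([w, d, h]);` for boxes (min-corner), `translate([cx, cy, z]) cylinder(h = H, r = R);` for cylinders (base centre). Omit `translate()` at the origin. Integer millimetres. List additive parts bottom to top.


translate([140, 140, 0]) cylinder(h = 120, r = 140);
translate([140, 140, 120]) cylinder(h = 120, r = 120);
translate([140, 140, 240]) cylinder(h = 60, r = 100);


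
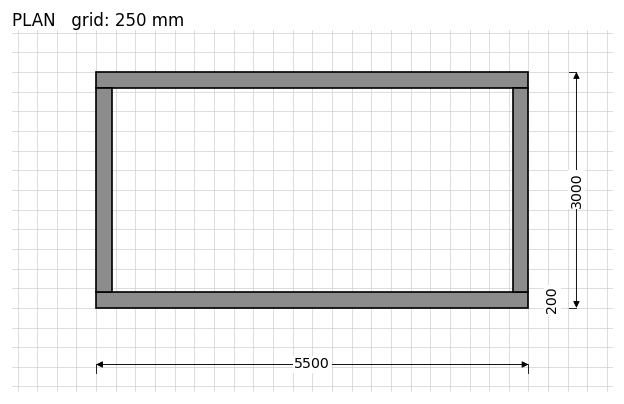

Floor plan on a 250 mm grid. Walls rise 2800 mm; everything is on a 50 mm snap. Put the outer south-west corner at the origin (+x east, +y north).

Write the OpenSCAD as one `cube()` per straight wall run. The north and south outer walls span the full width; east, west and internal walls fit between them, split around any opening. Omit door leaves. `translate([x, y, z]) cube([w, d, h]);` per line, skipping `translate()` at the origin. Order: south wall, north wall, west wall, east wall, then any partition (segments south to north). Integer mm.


cube([5500, 200, 2800]);
translate([0, 2800, 0]) cube([5500, 200, 2800]);
translate([0, 200, 0]) cube([200, 2600, 2800]);
translate([5300, 200, 0]) cube([200, 2600, 2800]);
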